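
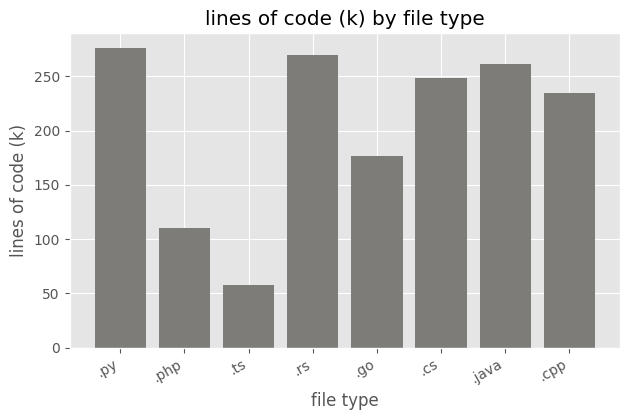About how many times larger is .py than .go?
≈ 1.57×

.py ≈ 275, .go ≈ 175; 275/175 ≈ 1.57.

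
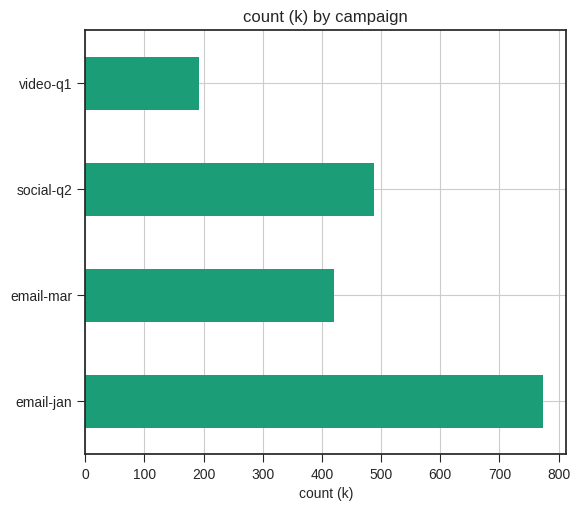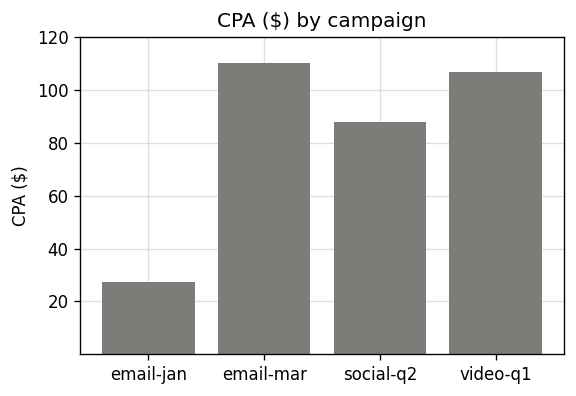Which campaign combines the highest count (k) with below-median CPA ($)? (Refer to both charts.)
email-jan

Chart 2 median CPA ($) ≈ 100; below-median campaigns: email-jan, social-q2. Among those, email-jan has the highest count (k) (≈ 800).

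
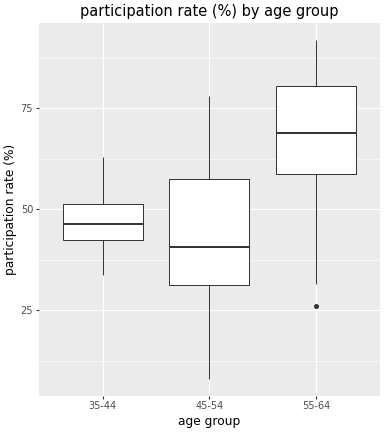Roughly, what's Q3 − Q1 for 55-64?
≈ 20

Q3 ≈ 80, Q1 ≈ 60; IQR ≈ 20.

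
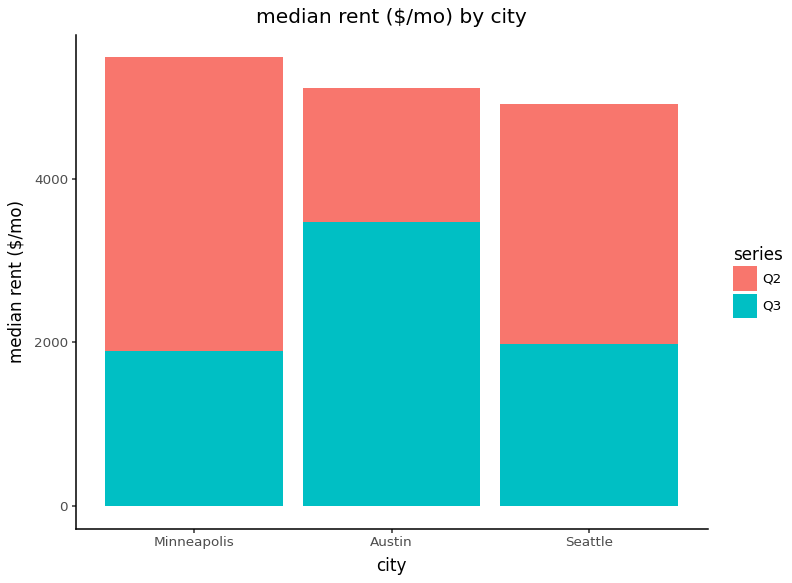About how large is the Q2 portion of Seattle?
≈ 3000

Q2 top ≈ 5000, bottom ≈ 2000; segment ≈ 3000.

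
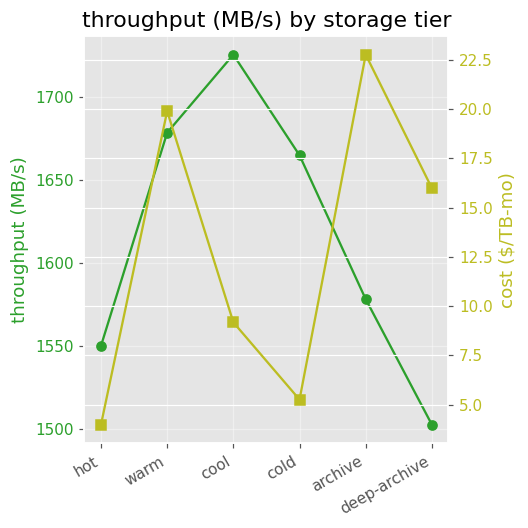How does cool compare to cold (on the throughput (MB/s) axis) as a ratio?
≈ 1.04×

cool ≈ 1720, cold ≈ 1660; 1720/1660 ≈ 1.04.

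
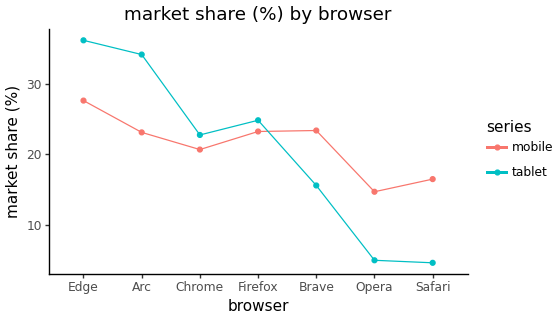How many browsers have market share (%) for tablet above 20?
Above 20: Edge, Arc, Chrome, Firefox.

4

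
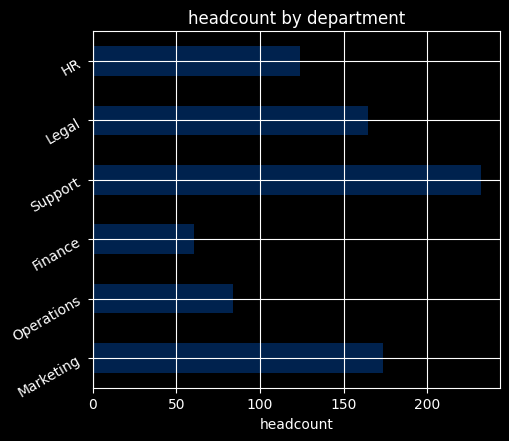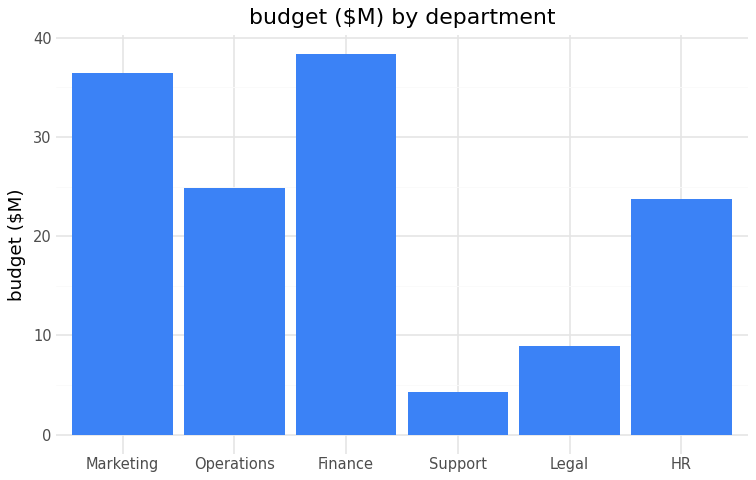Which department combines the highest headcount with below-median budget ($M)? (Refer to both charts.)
Chart 2 median budget ($M) ≈ 25; below-median departments: Support, Legal, HR. Among those, Support has the highest headcount (≈ 225).

Support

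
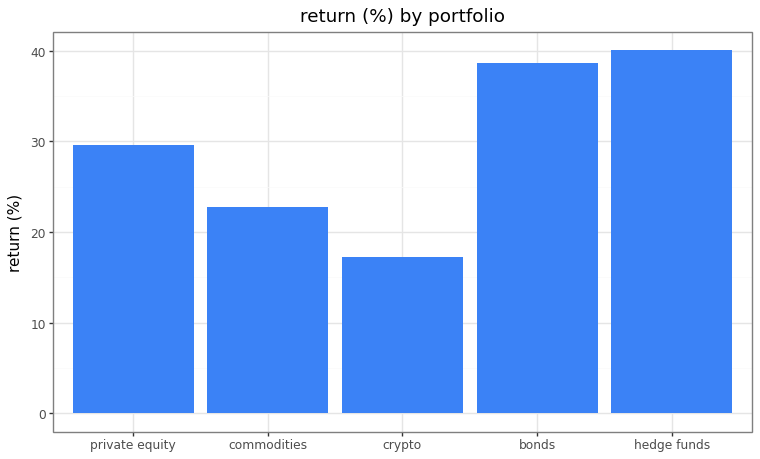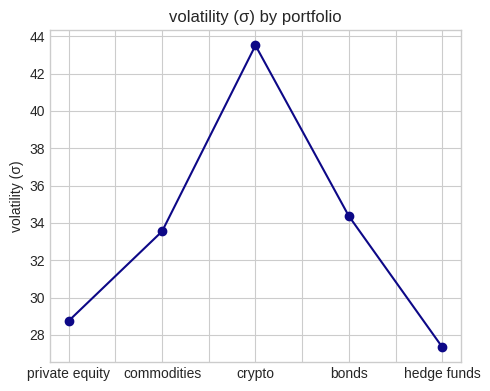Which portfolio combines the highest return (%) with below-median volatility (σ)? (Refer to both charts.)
Chart 2 median volatility (σ) ≈ 35; below-median portfolios: private equity, hedge funds. Among those, hedge funds has the highest return (%) (≈ 40).

hedge funds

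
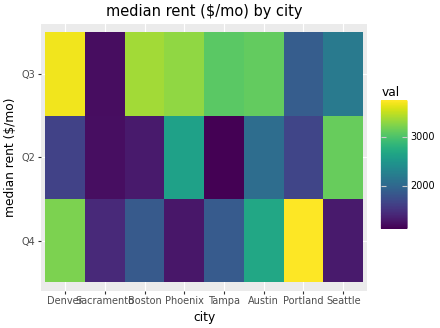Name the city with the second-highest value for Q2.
Phoenix

Top 3 for Q2: Seattle ≈ 3000, Phoenix ≈ 2500, Austin ≈ 2000.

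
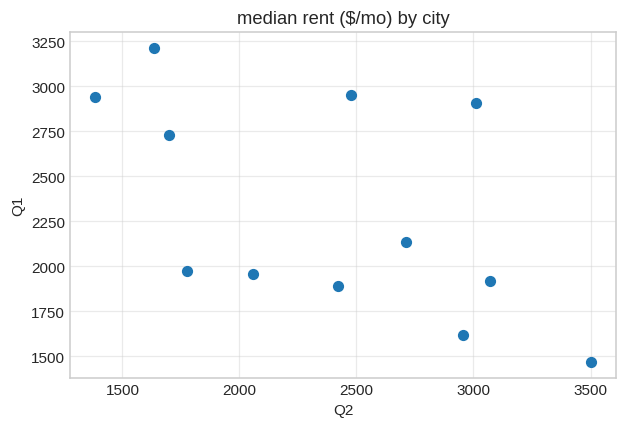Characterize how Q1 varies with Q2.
negative, moderate

Points are negatively correlated; moderate (|r| ≈ 0.6).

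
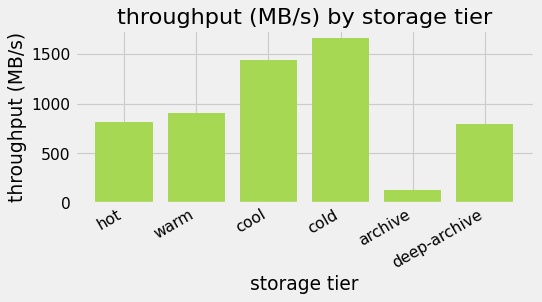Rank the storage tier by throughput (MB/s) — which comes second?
cool

Top 3: cold ≈ 1600, cool ≈ 1400, warm ≈ 1000.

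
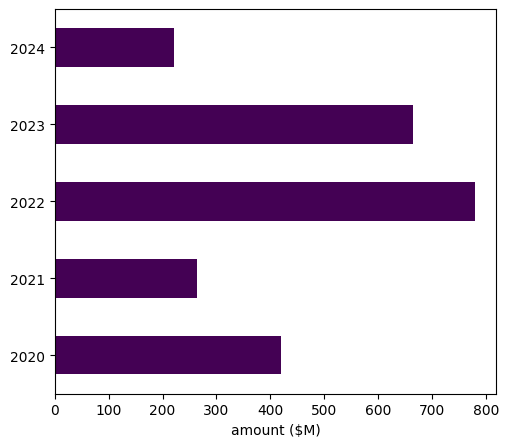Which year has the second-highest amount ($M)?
Top 3: 2022 ≈ 800, 2023 ≈ 700, 2020 ≈ 400.

2023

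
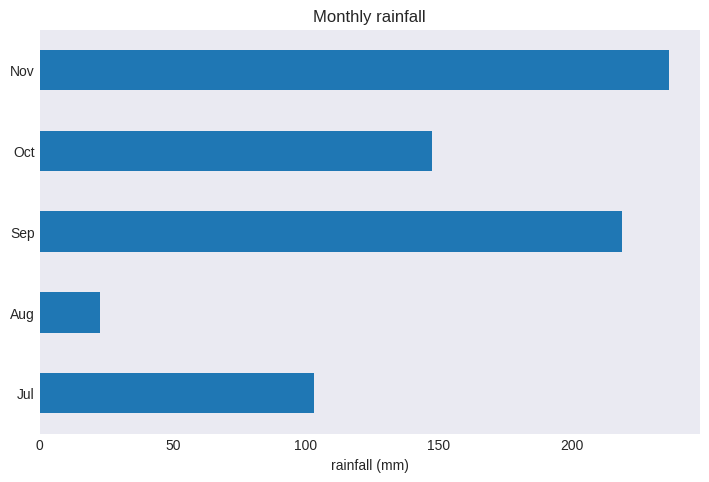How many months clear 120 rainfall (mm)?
3

Above 120: Sep, Oct, Nov.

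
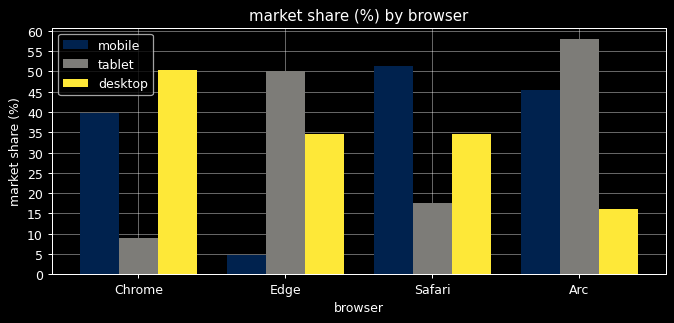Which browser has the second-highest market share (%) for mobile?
Top 3 for mobile: Safari ≈ 50, Arc ≈ 45, Chrome ≈ 40.

Arc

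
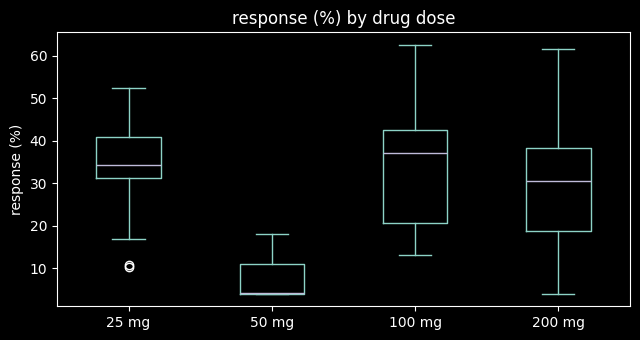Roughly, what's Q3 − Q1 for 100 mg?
Q3 ≈ 45, Q1 ≈ 20; IQR ≈ 25.

≈ 25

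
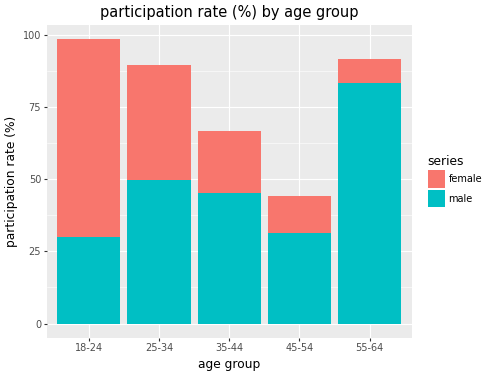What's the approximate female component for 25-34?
≈ 40

female top ≈ 90, bottom ≈ 50; segment ≈ 40.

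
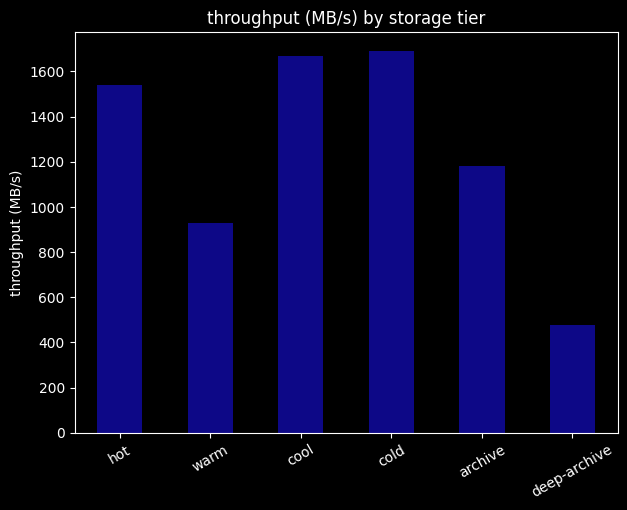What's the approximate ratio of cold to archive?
≈ 1.33×

cold ≈ 1600, archive ≈ 1200; 1600/1200 ≈ 1.33.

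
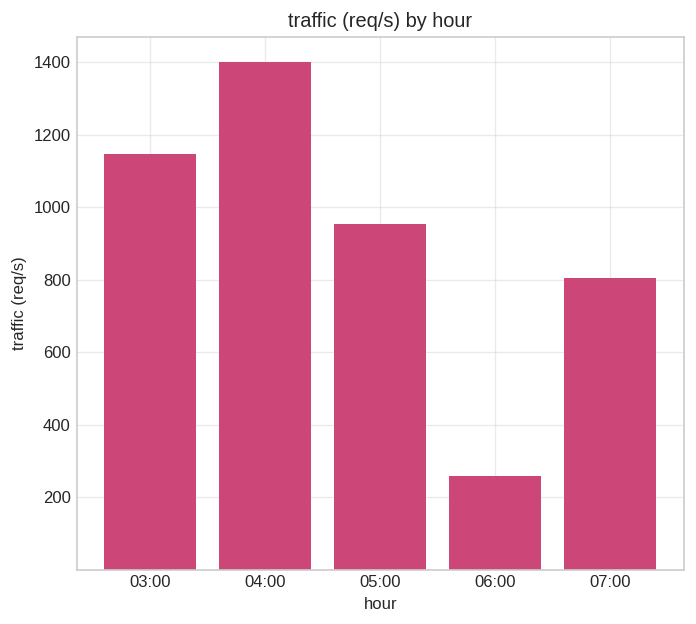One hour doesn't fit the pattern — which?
06:00 ≈ 200; the rest sit between ≈ 800 and ≈ 1400.

06:00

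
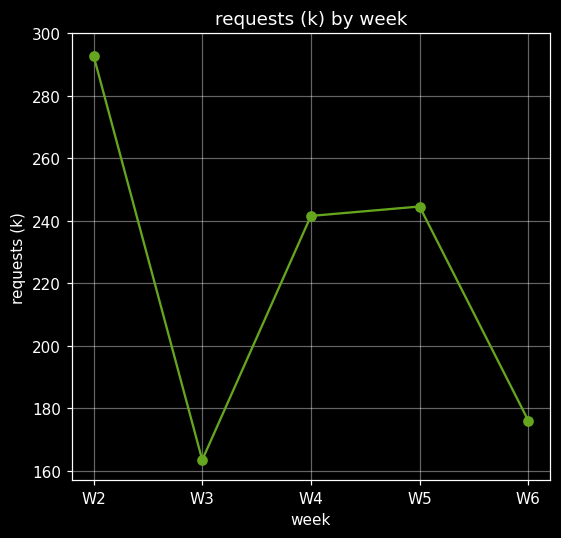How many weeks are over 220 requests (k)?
Above 220: W2, W4, W5.

3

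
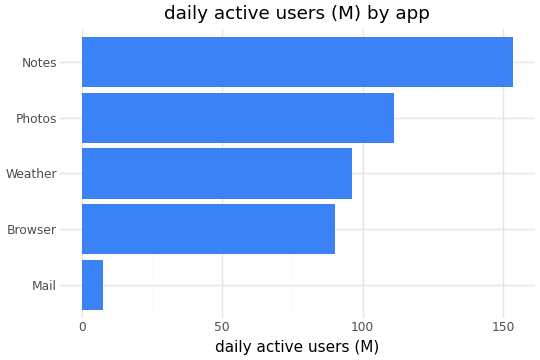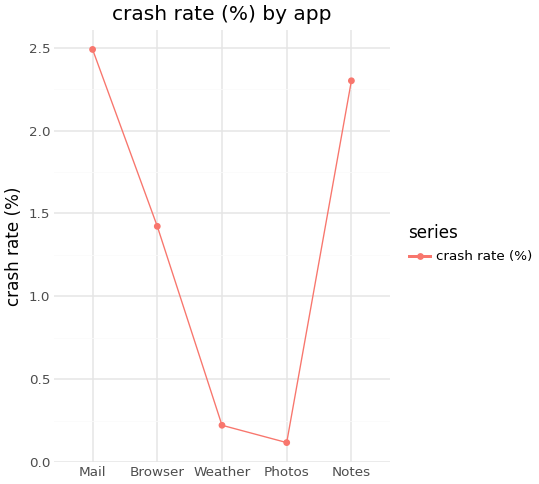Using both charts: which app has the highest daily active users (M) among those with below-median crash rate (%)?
Chart 2 median crash rate (%) ≈ 1.5; below-median apps: Weather, Photos. Among those, Photos has the highest daily active users (M) (≈ 120).

Photos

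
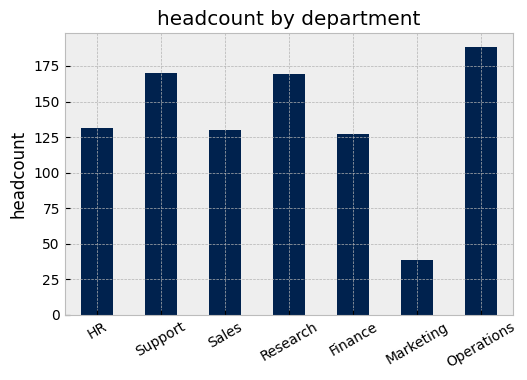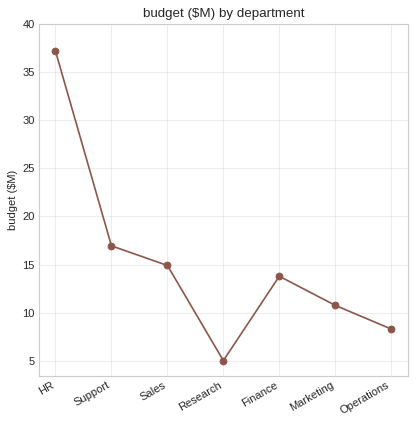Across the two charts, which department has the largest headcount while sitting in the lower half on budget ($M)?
Chart 2 median budget ($M) ≈ 15; below-median departments: Research, Marketing, Operations. Among those, Operations has the highest headcount (≈ 180).

Operations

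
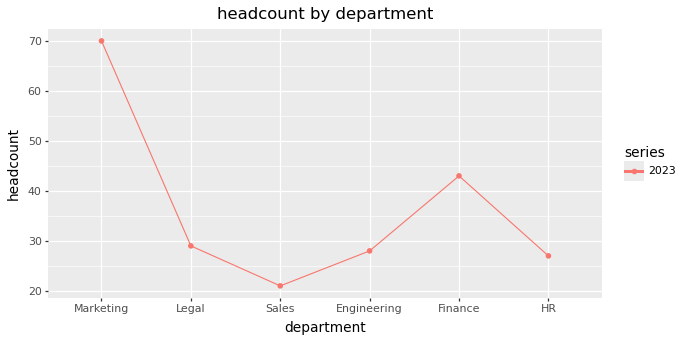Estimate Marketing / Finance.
≈ 1.56×

Marketing ≈ 70, Finance ≈ 45; 70/45 ≈ 1.56.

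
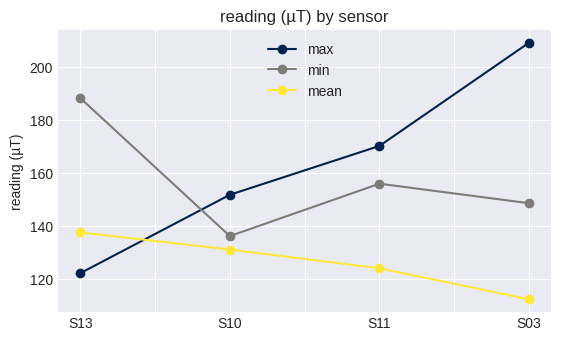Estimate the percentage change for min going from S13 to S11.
S13 ≈ 190, S11 ≈ 160; (160 − 190) / 190 ≈ -15.8%.

≈ -15.8%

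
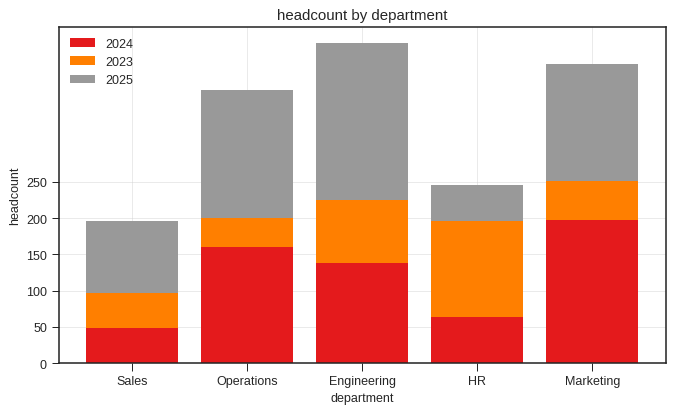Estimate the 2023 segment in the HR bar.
≈ 150

2023 top ≈ 200, bottom ≈ 50; segment ≈ 150.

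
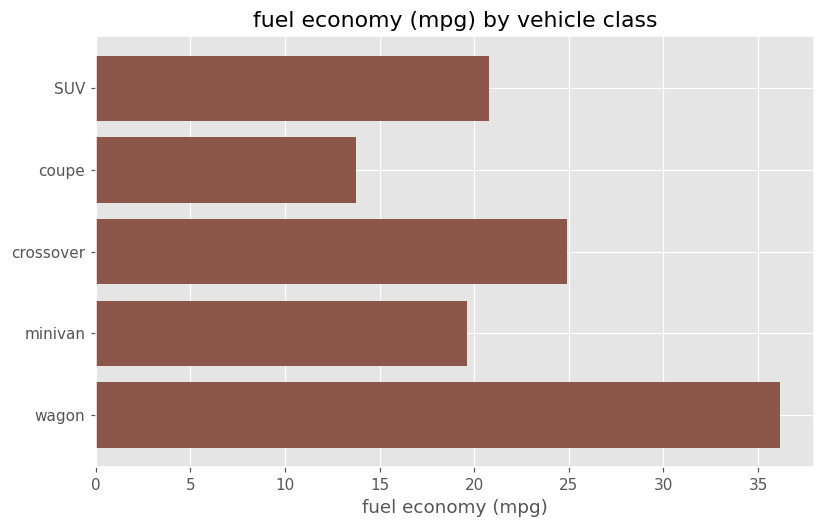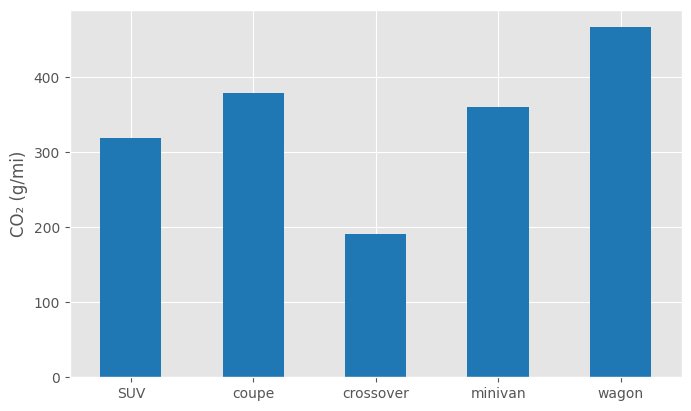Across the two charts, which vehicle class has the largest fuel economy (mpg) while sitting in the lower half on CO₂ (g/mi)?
crossover

Chart 2 median CO₂ (g/mi) ≈ 350; below-median vehicle classes: SUV, crossover. Among those, crossover has the highest fuel economy (mpg) (≈ 25).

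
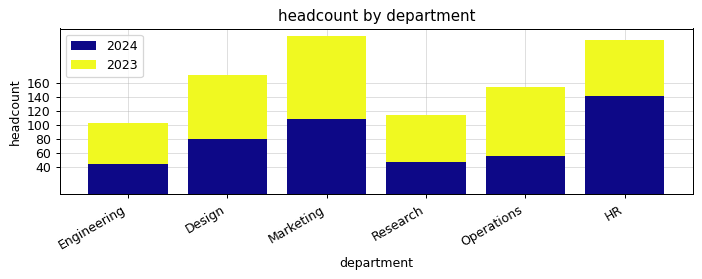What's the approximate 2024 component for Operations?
2024 top ≈ 60, bottom ≈ 0; segment ≈ 60.

≈ 60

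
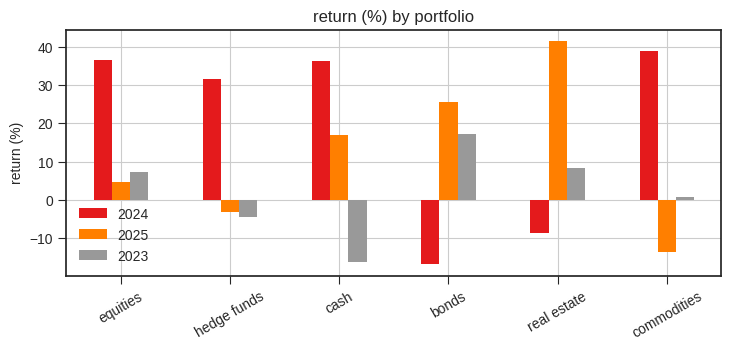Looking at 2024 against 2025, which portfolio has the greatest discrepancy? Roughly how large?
commodities: 2024 ≈ 40, 2025 ≈ -15 → gap ≈ 55. Next-largest (real estate) is only ≈ 50.

commodities, ≈ 55 %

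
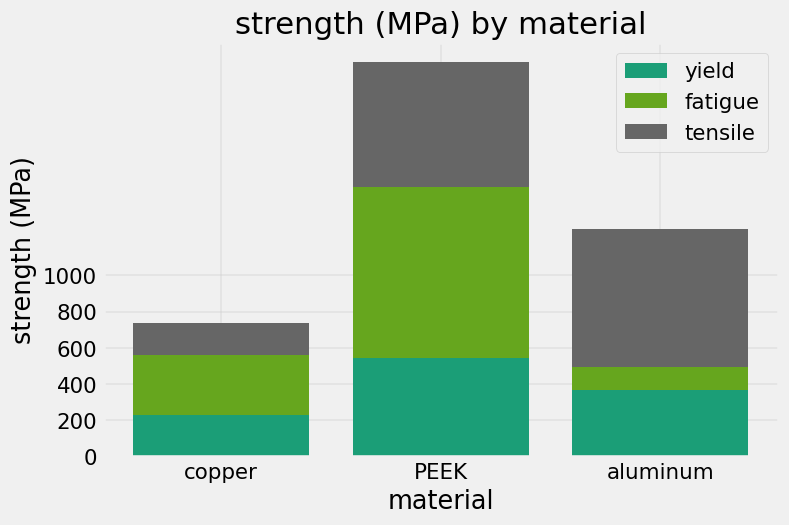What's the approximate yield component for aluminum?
yield top ≈ 400, bottom ≈ 0; segment ≈ 400.

≈ 400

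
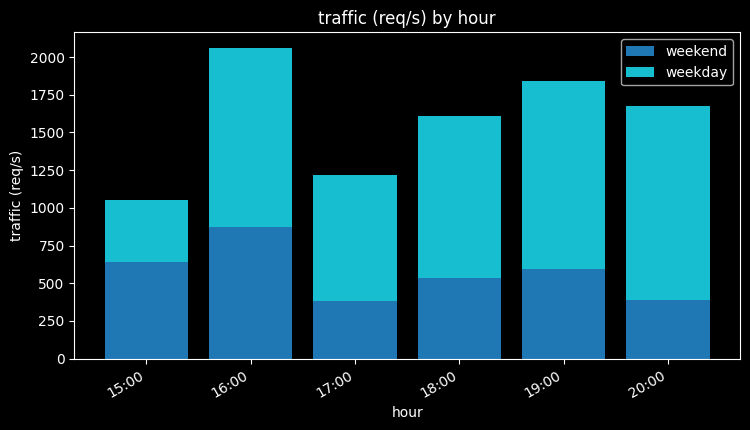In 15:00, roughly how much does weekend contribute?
≈ 600

weekend top ≈ 600, bottom ≈ 0; segment ≈ 600.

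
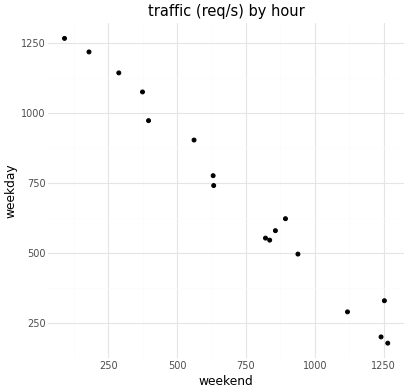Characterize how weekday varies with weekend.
Points are negatively correlated; strong (|r| ≈ 1.0).

negative, strong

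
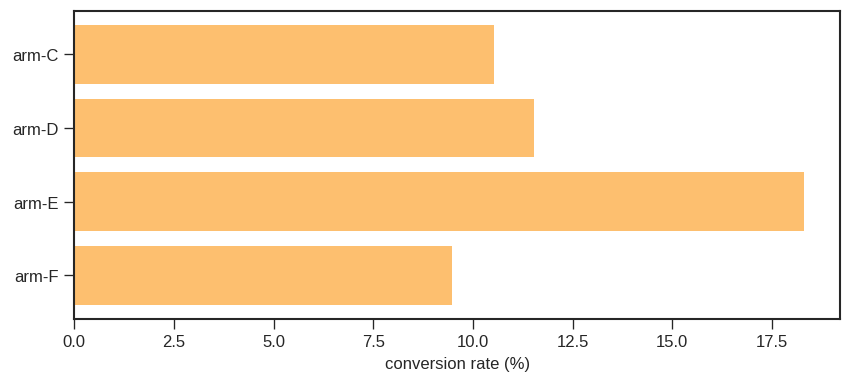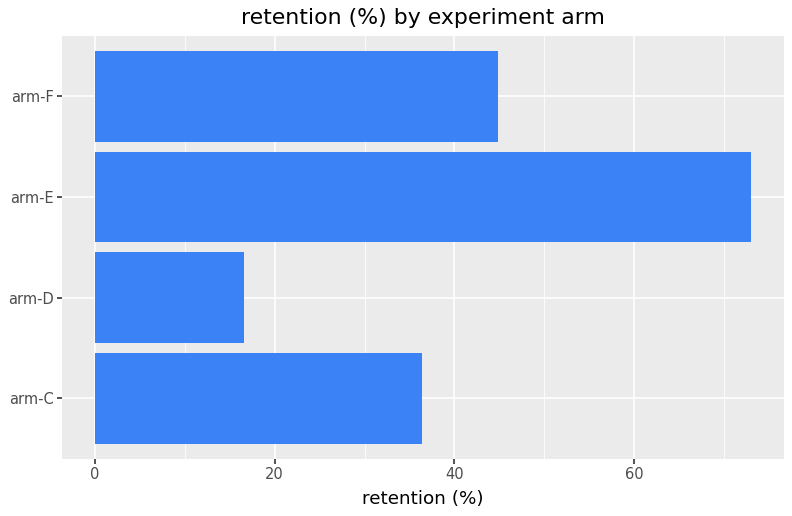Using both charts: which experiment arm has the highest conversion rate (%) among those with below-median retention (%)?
Chart 2 median retention (%) ≈ 40; below-median experiment arms: arm-C, arm-D. Among those, arm-D has the highest conversion rate (%) (≈ 12).

arm-D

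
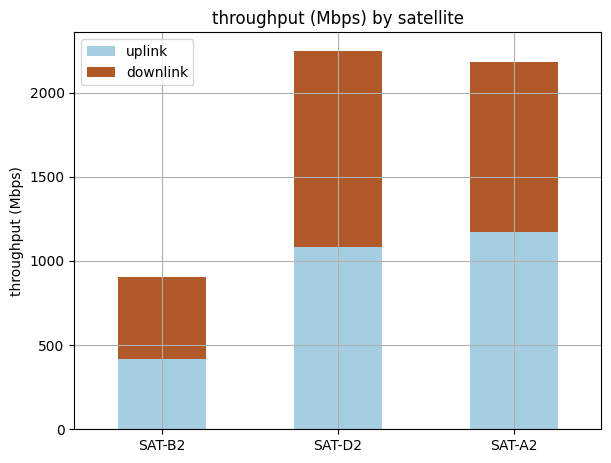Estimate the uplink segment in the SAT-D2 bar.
≈ 1000

uplink top ≈ 1000, bottom ≈ 0; segment ≈ 1000.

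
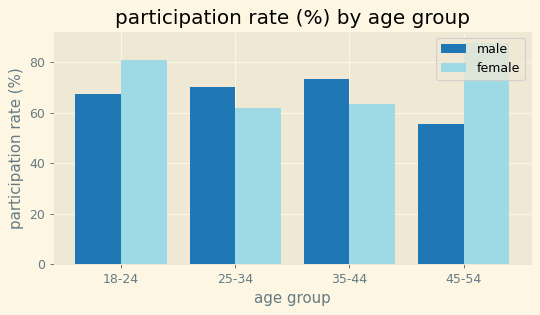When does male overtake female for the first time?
18-24: male ≈ 70 vs female ≈ 80 (not yet); 25-34: male ≈ 70 vs female ≈ 60 (first crossover).

25-34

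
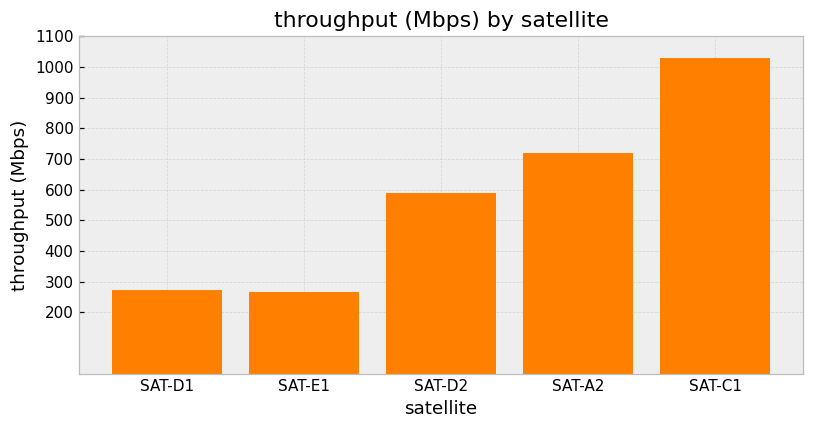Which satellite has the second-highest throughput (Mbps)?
SAT-A2

Top 3: SAT-C1 ≈ 1000, SAT-A2 ≈ 700, SAT-D2 ≈ 600.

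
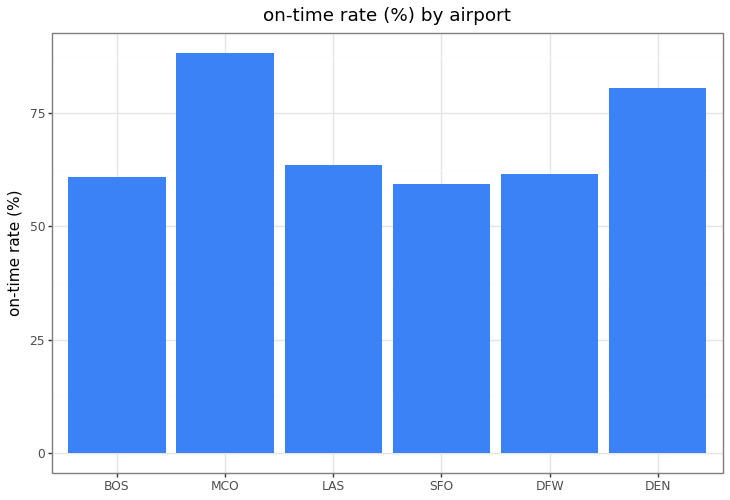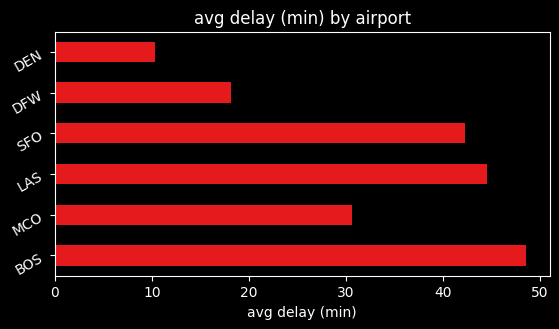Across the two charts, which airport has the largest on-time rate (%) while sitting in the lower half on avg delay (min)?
Chart 2 median avg delay (min) ≈ 35; below-median airports: MCO, DFW, DEN. Among those, MCO has the highest on-time rate (%) (≈ 90).

MCO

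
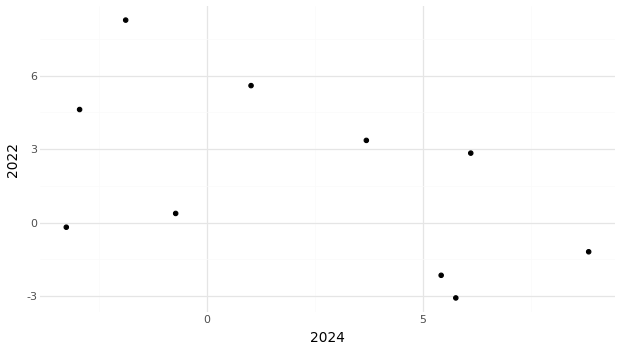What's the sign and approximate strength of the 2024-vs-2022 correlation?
Points are negatively correlated; moderate (|r| ≈ 0.5).

negative, moderate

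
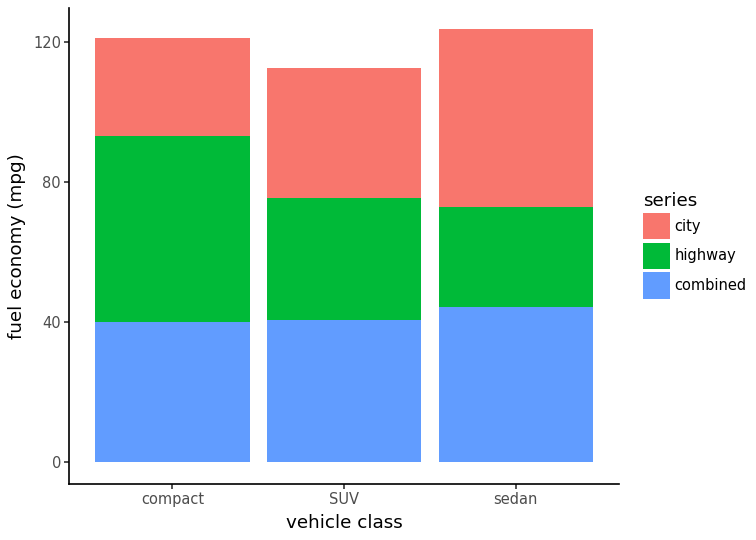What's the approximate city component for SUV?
≈ 40

city top ≈ 120, bottom ≈ 80; segment ≈ 40.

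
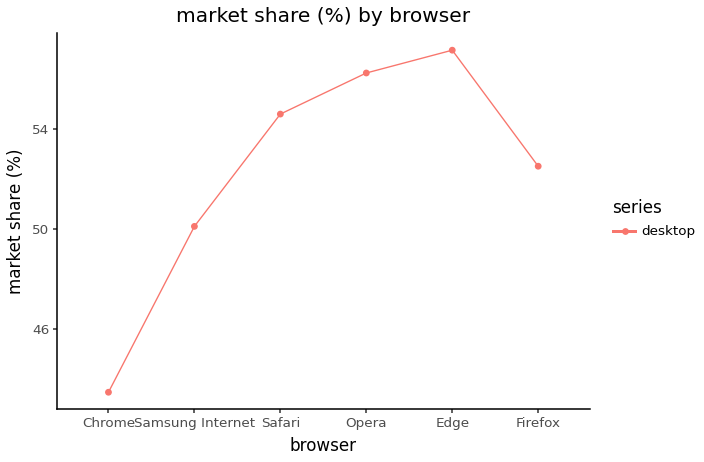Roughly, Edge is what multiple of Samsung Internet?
≈ 1.16×

Edge ≈ 58, Samsung Internet ≈ 50; 58/50 ≈ 1.16.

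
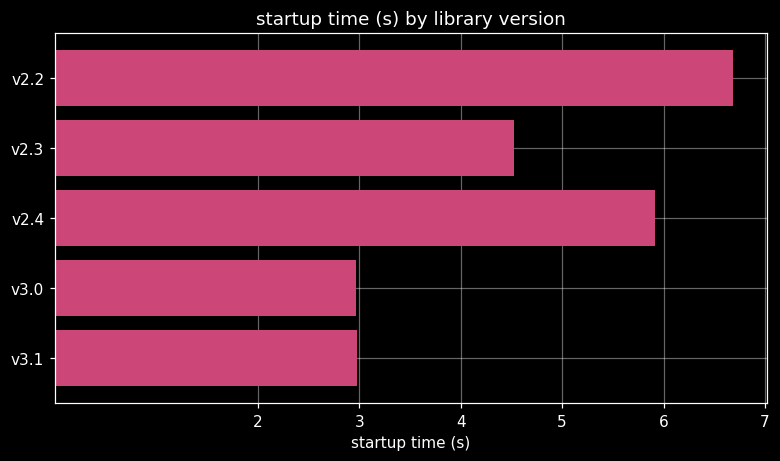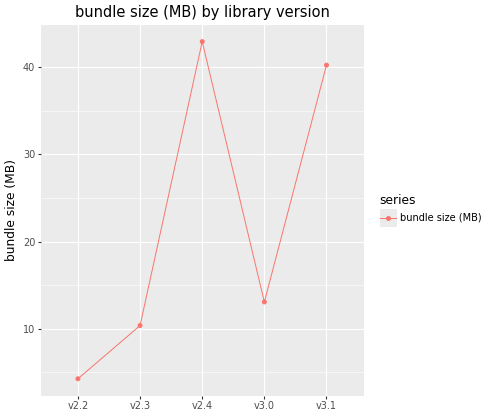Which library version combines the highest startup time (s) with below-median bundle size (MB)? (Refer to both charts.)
v2.2

Chart 2 median bundle size (MB) ≈ 15; below-median library versions: v2.2, v2.3. Among those, v2.2 has the highest startup time (s) (≈ 7).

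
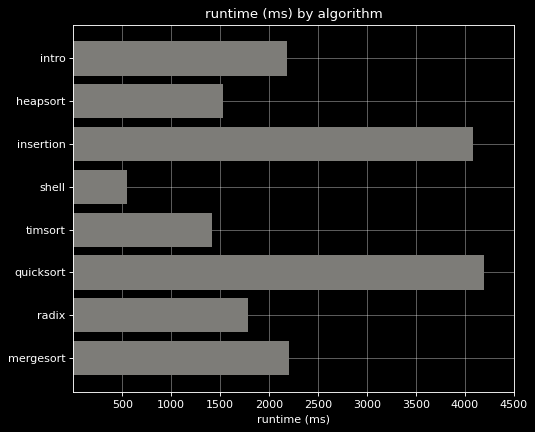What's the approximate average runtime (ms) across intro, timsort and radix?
≈ 1833

(2000 + 1500 + 2000) / 3 ≈ 1833.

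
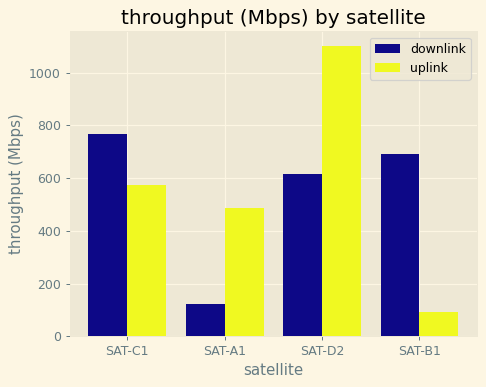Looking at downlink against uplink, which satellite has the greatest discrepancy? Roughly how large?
SAT-B1: downlink ≈ 700, uplink ≈ 100 → gap ≈ 600. Next-largest (SAT-D2) is only ≈ 500.

SAT-B1, ≈ 600 Mbps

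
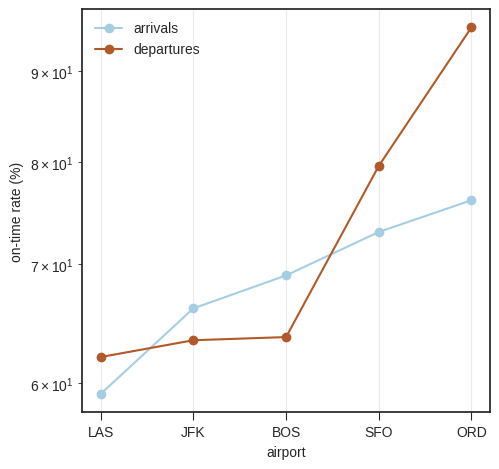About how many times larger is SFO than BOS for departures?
SFO ≈ 80, BOS ≈ 65; 80/65 ≈ 1.23.

≈ 1.23×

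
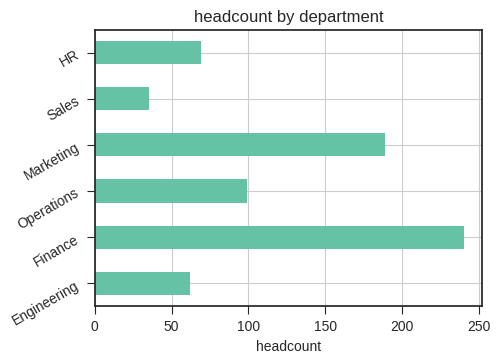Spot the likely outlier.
Finance ≈ 240; the rest sit between ≈ 40 and ≈ 180.

Finance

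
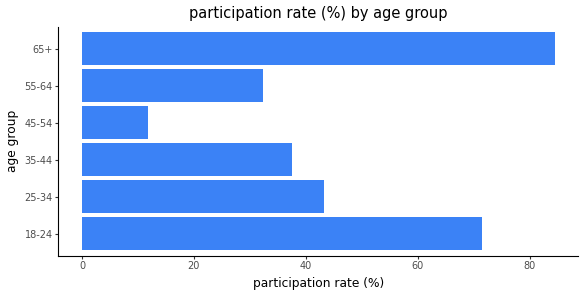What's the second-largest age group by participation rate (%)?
Top 3: 65+ ≈ 80, 18-24 ≈ 70, 25-34 ≈ 40.

18-24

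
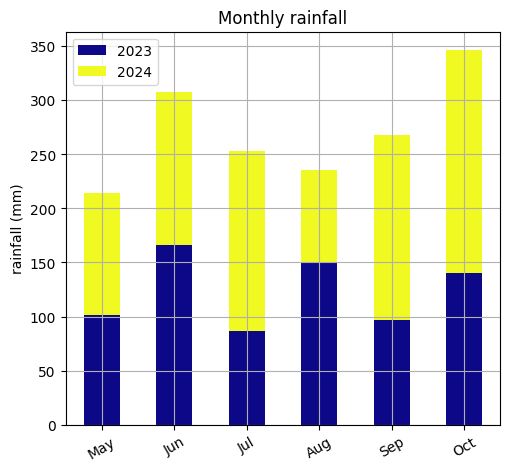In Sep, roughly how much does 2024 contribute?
≈ 150

2024 top ≈ 250, bottom ≈ 100; segment ≈ 150.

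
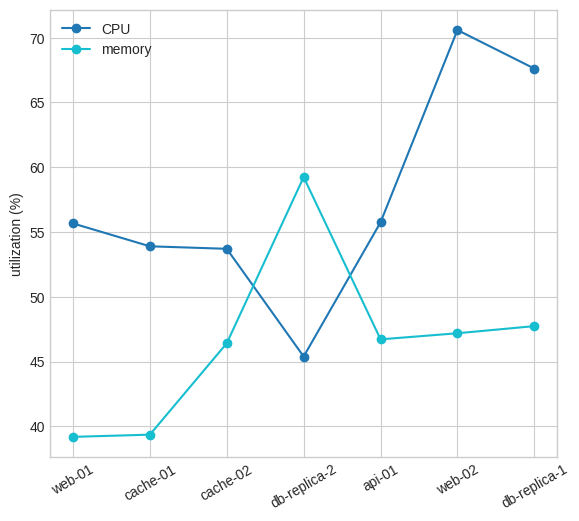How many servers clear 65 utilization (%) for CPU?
2

Above 65: web-02, db-replica-1.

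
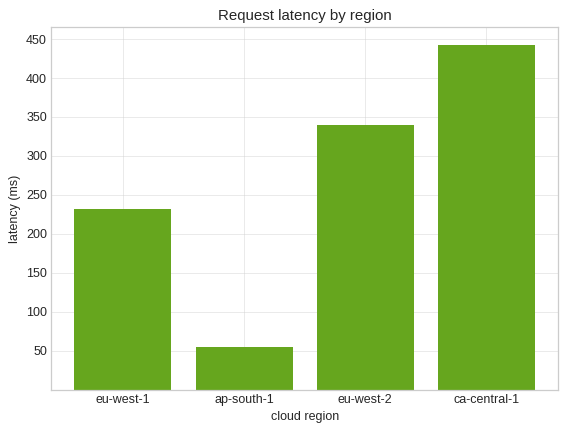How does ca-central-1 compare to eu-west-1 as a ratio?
≈ 1.8×

ca-central-1 ≈ 450, eu-west-1 ≈ 250; 450/250 ≈ 1.8.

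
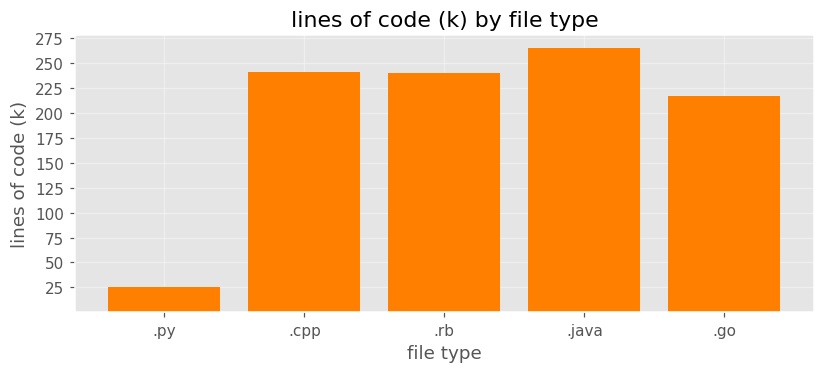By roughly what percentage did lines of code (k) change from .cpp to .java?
.cpp ≈ 250, .java ≈ 275; (275 − 250) / 250 ≈ +10%.

≈ +10%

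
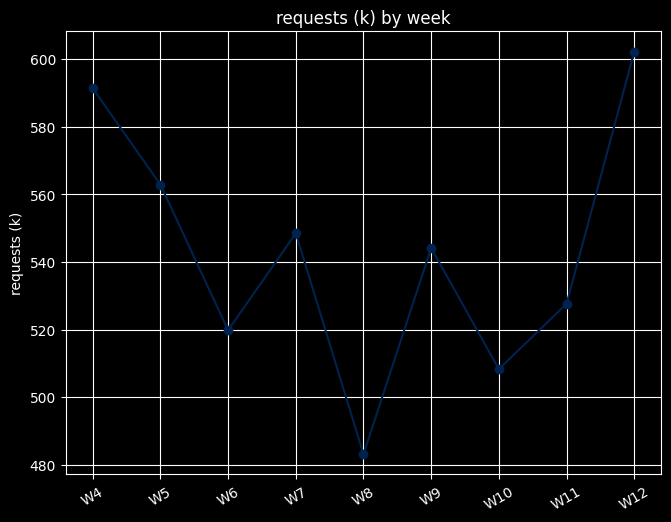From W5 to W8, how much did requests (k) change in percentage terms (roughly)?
W5 ≈ 560, W8 ≈ 480; (480 − 560) / 560 ≈ -14.3%.

≈ -14.3%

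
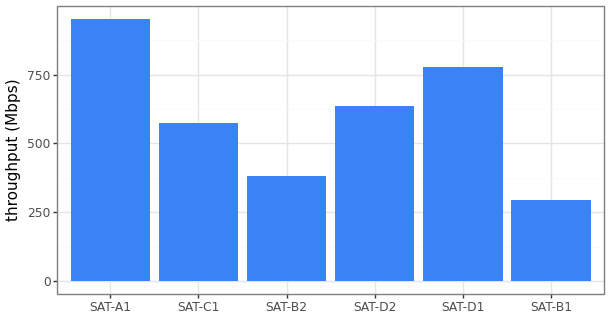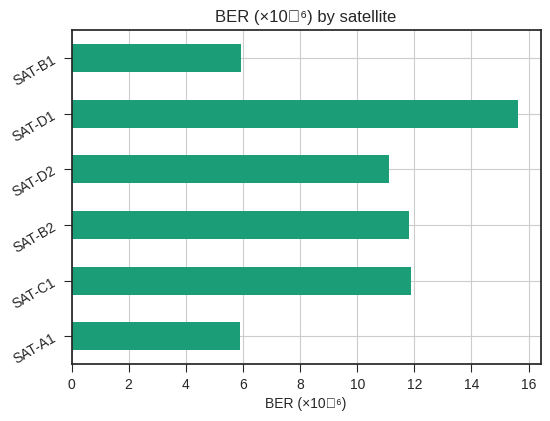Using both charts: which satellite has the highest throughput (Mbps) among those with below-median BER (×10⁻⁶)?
Chart 2 median BER (×10⁻⁶) ≈ 12; below-median satellites: SAT-A1, SAT-D2, SAT-B1. Among those, SAT-A1 has the highest throughput (Mbps) (≈ 1000).

SAT-A1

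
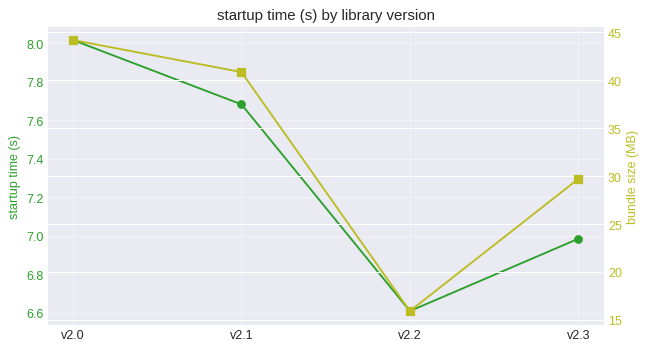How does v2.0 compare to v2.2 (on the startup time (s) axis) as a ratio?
v2.0 ≈ 8.0, v2.2 ≈ 6.6; 8.0/6.6 ≈ 1.21.

≈ 1.21×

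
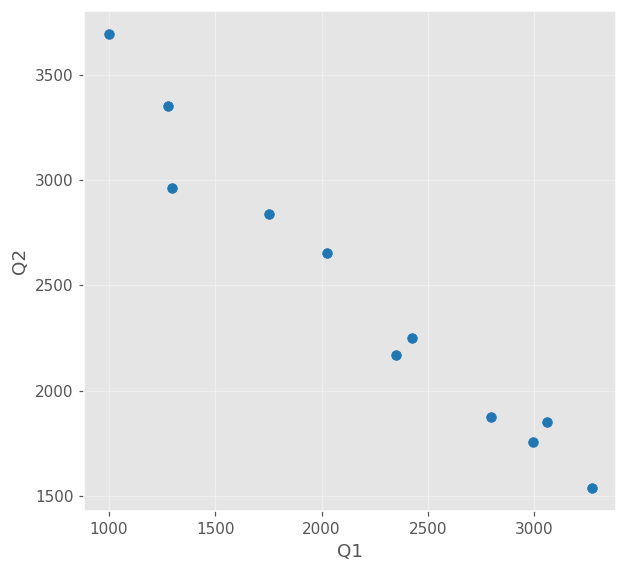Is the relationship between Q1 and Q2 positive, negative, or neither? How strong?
Points are negatively correlated; strong (|r| ≈ 1.0).

negative, strong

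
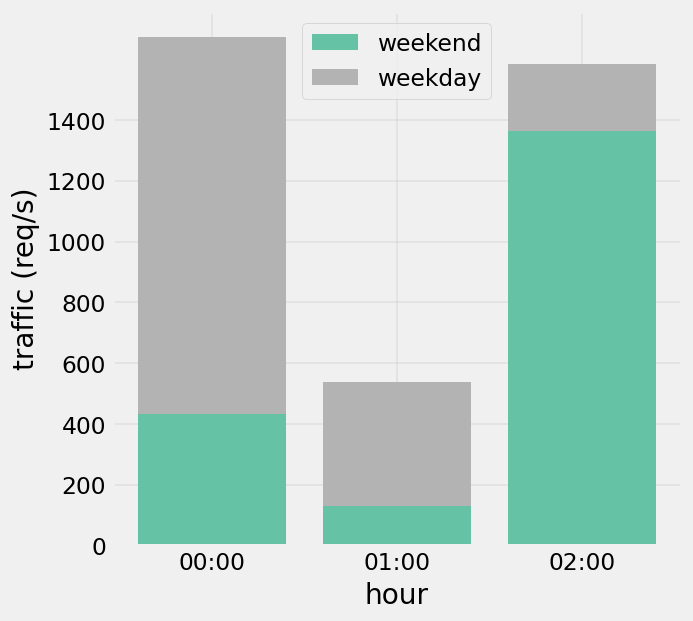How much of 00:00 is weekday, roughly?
weekday top ≈ 1600, bottom ≈ 400; segment ≈ 1200.

≈ 1200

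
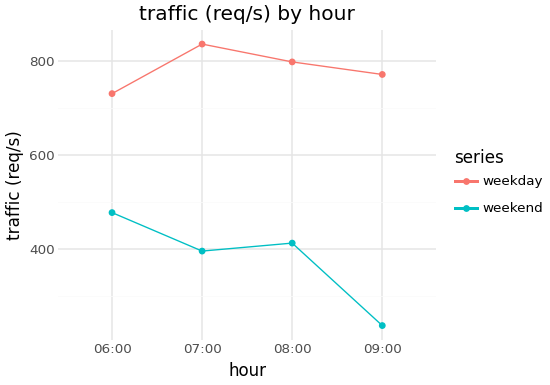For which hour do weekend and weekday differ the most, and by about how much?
09:00, ≈ 500 req/s

09:00: weekend ≈ 250, weekday ≈ 750 → gap ≈ 500. Next-largest (07:00) is only ≈ 450.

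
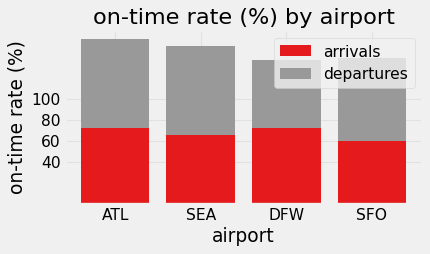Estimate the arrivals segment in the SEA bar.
arrivals top ≈ 60, bottom ≈ 0; segment ≈ 60.

≈ 60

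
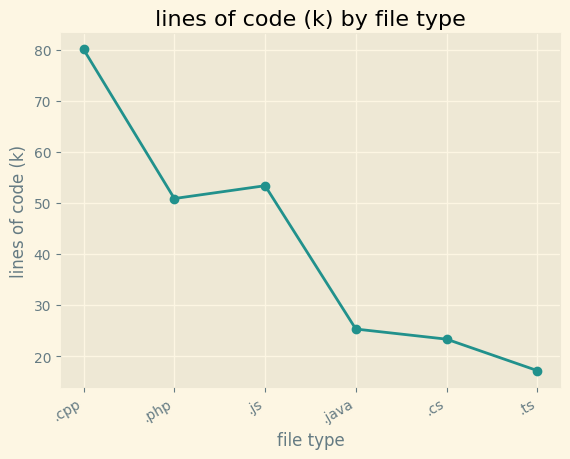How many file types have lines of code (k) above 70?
1

Above 70: .cpp.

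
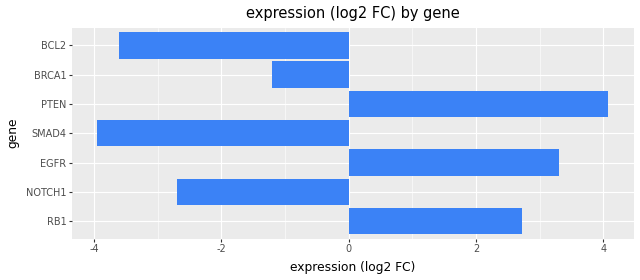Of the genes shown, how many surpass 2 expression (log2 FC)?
3

Above 2: RB1, EGFR, PTEN.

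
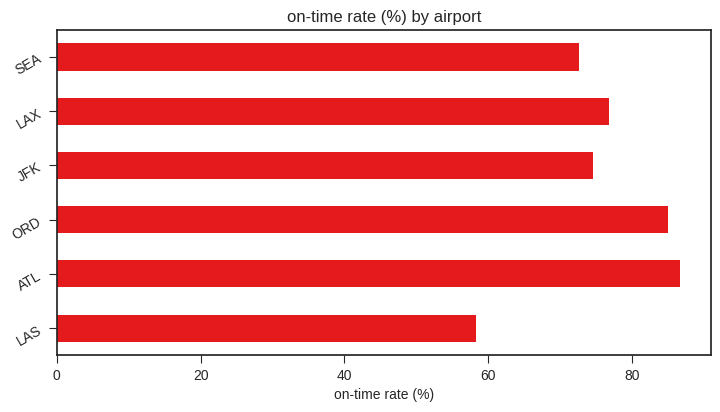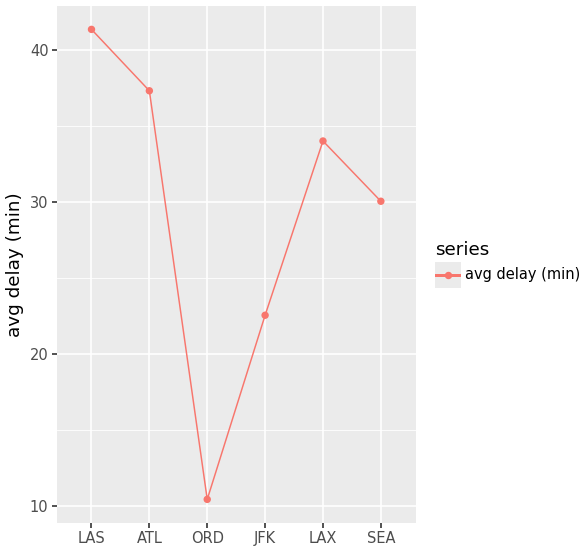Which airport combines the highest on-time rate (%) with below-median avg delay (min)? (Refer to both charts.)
ORD

Chart 2 median avg delay (min) ≈ 30; below-median airports: ORD, JFK, SEA. Among those, ORD has the highest on-time rate (%) (≈ 90).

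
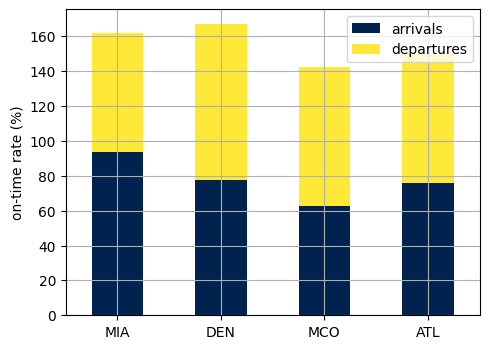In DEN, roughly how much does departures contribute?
≈ 80

departures top ≈ 160, bottom ≈ 80; segment ≈ 80.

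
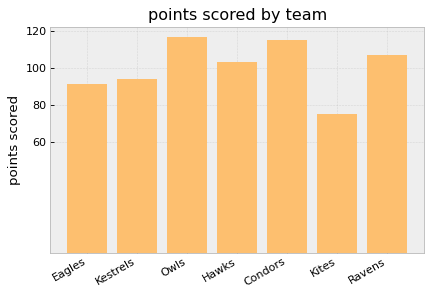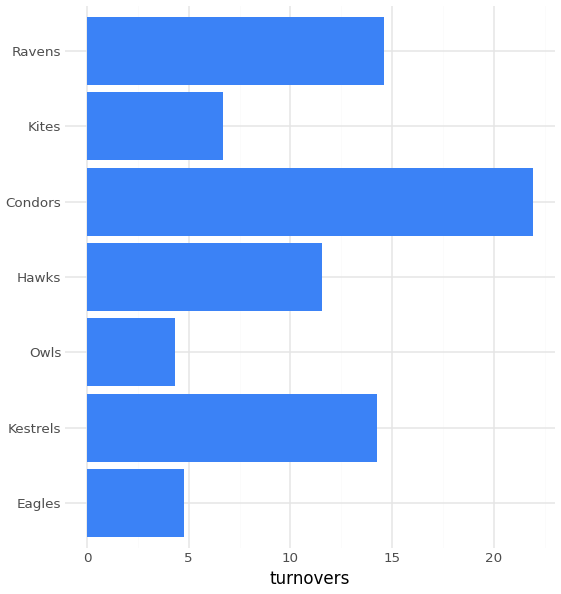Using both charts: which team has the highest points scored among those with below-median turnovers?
Owls

Chart 2 median turnovers ≈ 10; below-median teams: Eagles, Owls, Kites. Among those, Owls has the highest points scored (≈ 120).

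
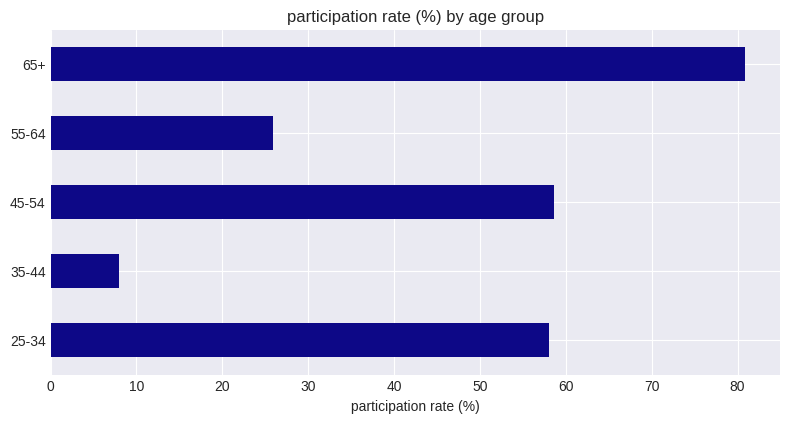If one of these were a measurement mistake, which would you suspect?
35-44

35-44 ≈ 10; the rest sit between ≈ 30 and ≈ 80.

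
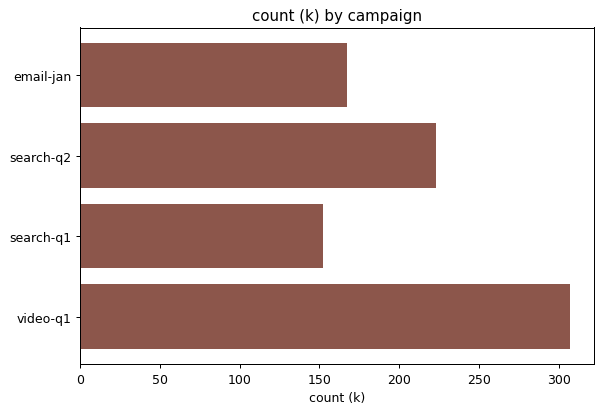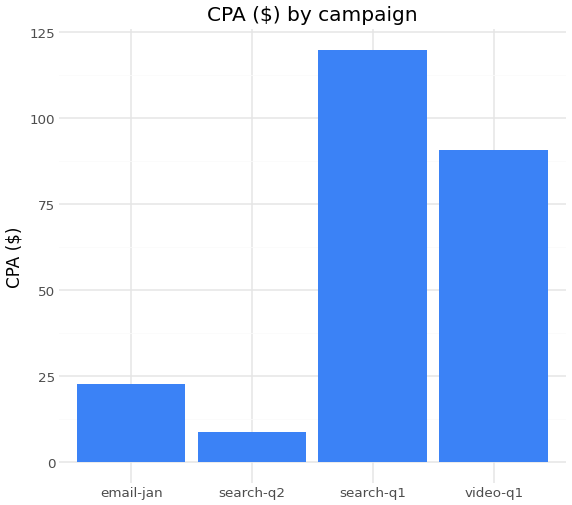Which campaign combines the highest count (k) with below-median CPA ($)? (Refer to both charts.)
Chart 2 median CPA ($) ≈ 60; below-median campaigns: email-jan, search-q2. Among those, search-q2 has the highest count (k) (≈ 200).

search-q2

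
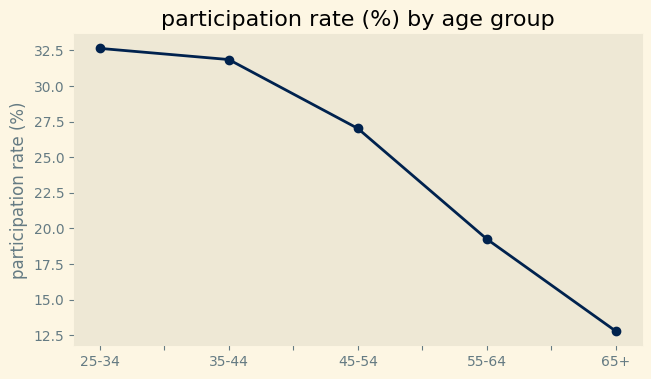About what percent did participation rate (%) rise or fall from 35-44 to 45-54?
35-44 ≈ 32, 45-54 ≈ 28; (28 − 32) / 32 ≈ -12.5%.

≈ -12.5%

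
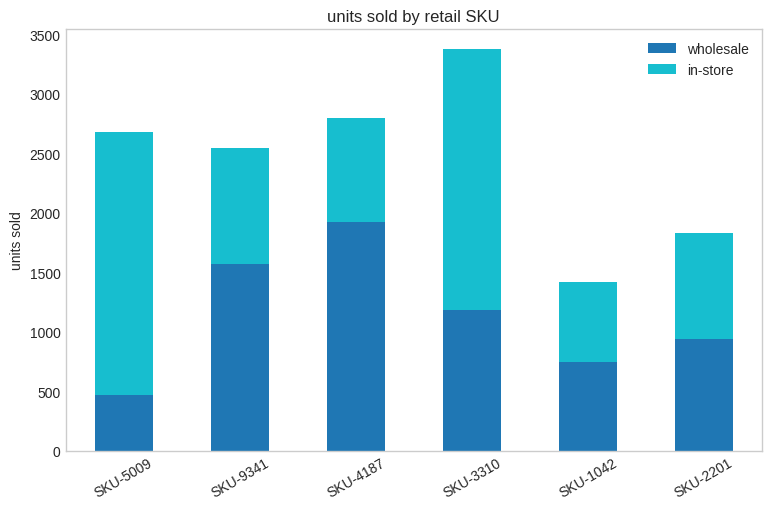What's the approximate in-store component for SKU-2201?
in-store top ≈ 2000, bottom ≈ 1000; segment ≈ 1000.

≈ 1000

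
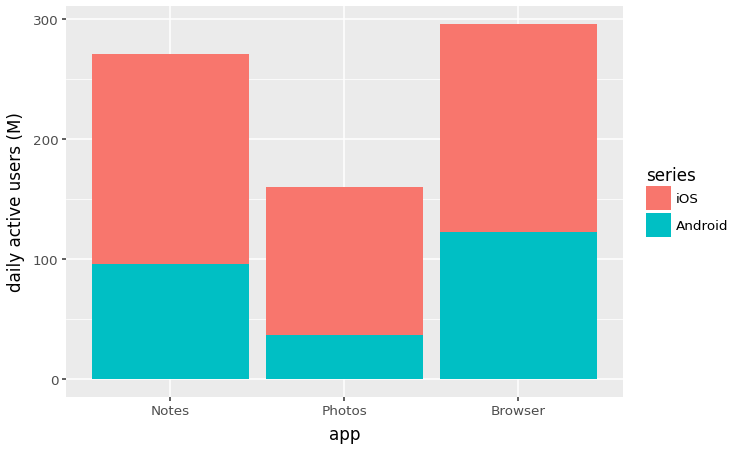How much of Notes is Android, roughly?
≈ 100

Android top ≈ 100, bottom ≈ 0; segment ≈ 100.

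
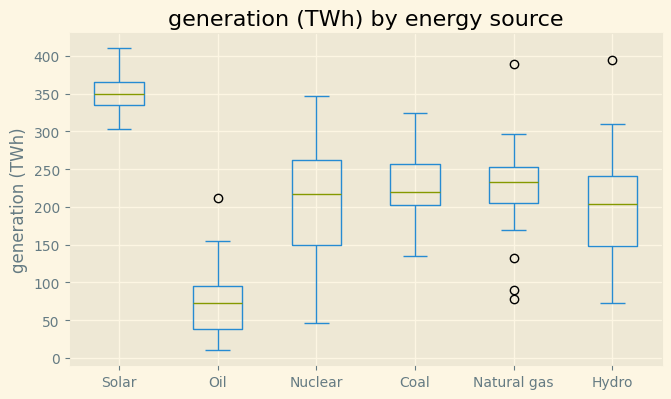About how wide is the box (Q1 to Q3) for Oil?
≈ 50

Q3 ≈ 100, Q1 ≈ 50; IQR ≈ 50.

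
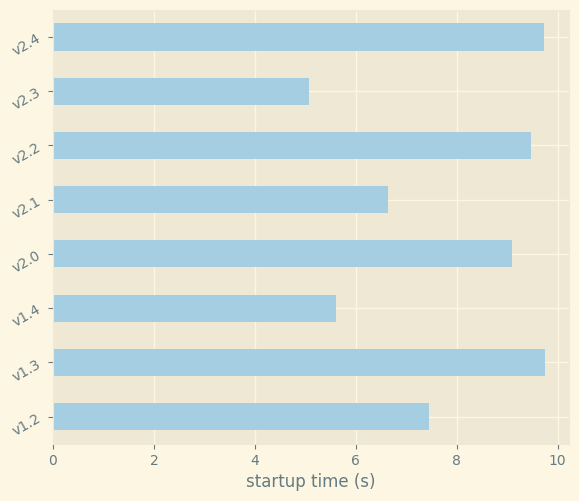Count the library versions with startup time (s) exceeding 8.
4

Above 8: v1.3, v2.0, v2.2, v2.4.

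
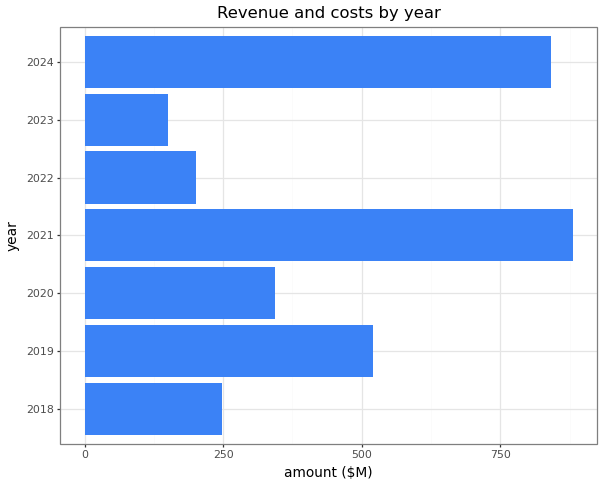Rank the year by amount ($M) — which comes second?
Top 3: 2021 ≈ 900, 2024 ≈ 800, 2019 ≈ 500.

2024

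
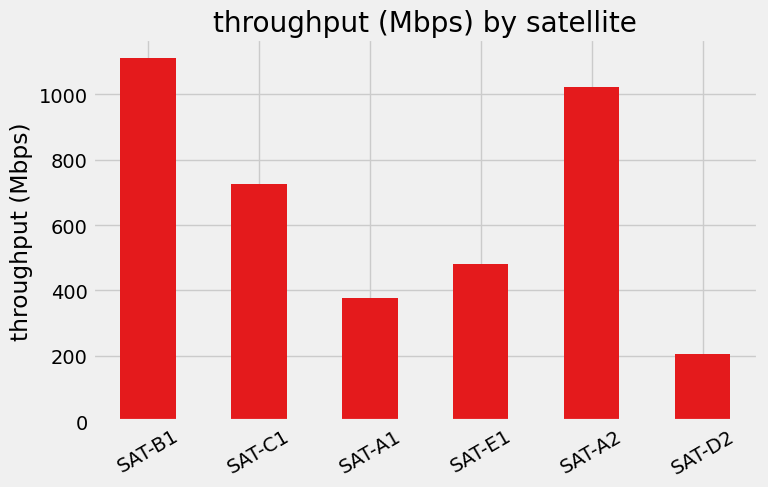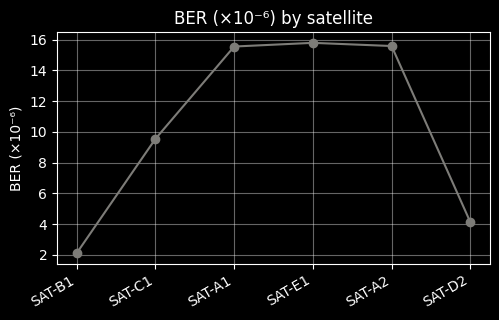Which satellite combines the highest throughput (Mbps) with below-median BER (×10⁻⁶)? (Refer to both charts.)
SAT-B1

Chart 2 median BER (×10⁻⁶) ≈ 12; below-median satellites: SAT-B1, SAT-C1, SAT-D2. Among those, SAT-B1 has the highest throughput (Mbps) (≈ 1200).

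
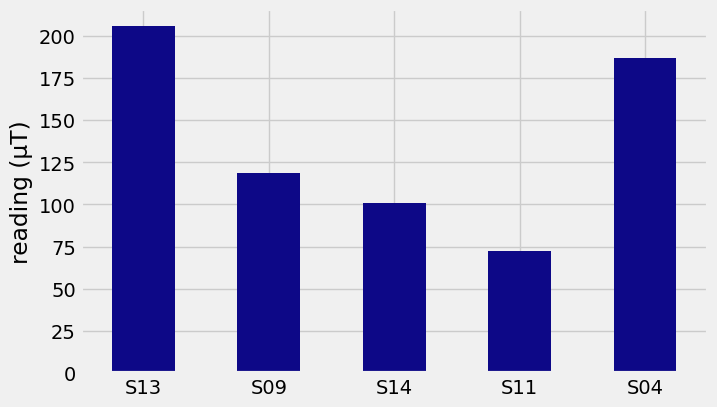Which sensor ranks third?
Top 4: S13 ≈ 200, S04 ≈ 180, S09 ≈ 120, S14 ≈ 100.

S09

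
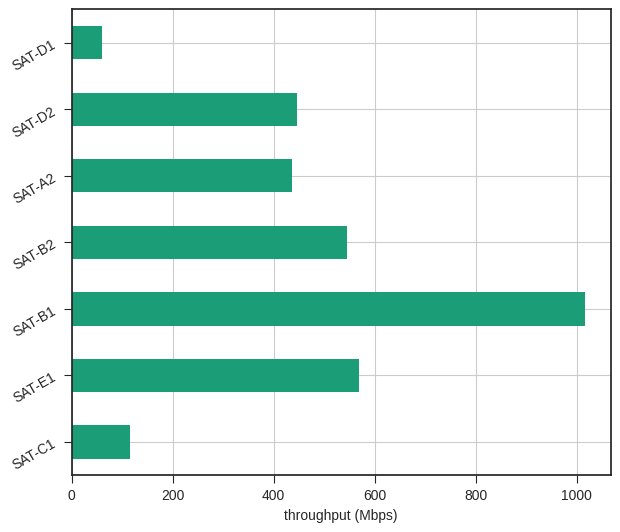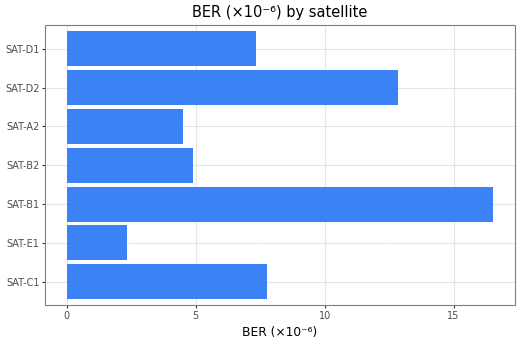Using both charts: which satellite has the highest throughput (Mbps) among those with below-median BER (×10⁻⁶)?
SAT-E1

Chart 2 median BER (×10⁻⁶) ≈ 8; below-median satellites: SAT-E1, SAT-B2, SAT-A2. Among those, SAT-E1 has the highest throughput (Mbps) (≈ 600).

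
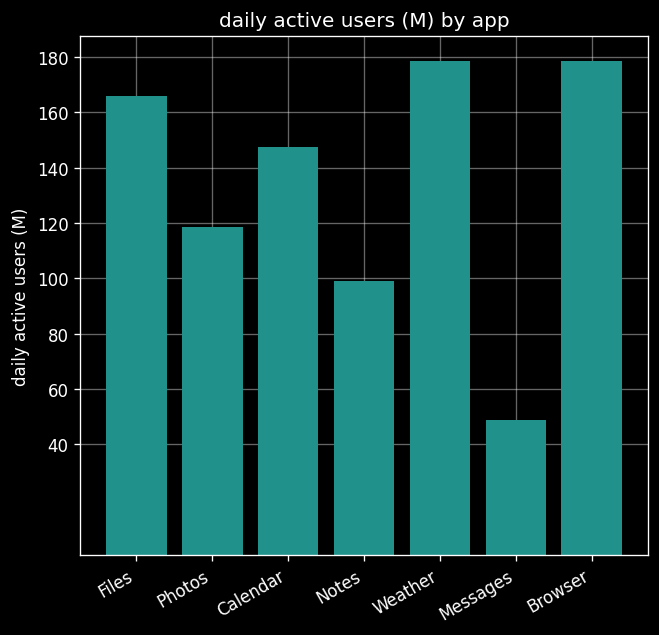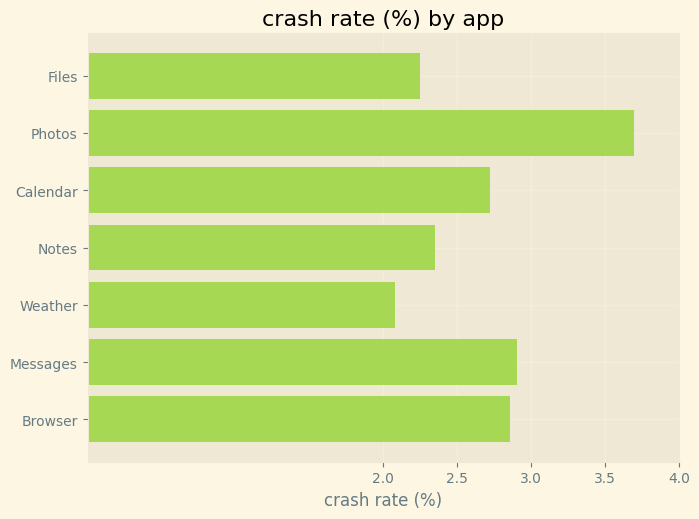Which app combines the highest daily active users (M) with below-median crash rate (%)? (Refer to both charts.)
Weather

Chart 2 median crash rate (%) ≈ 2.5; below-median apps: Files, Notes, Weather. Among those, Weather has the highest daily active users (M) (≈ 180).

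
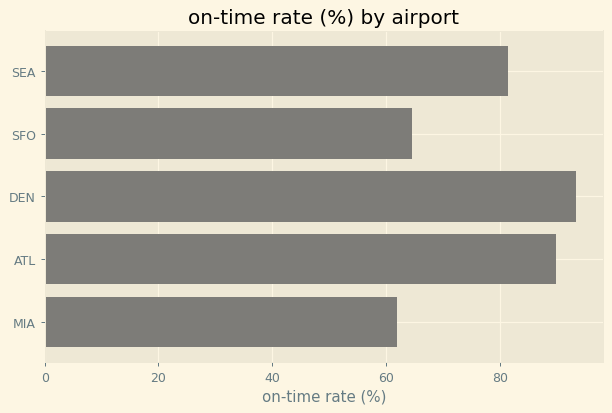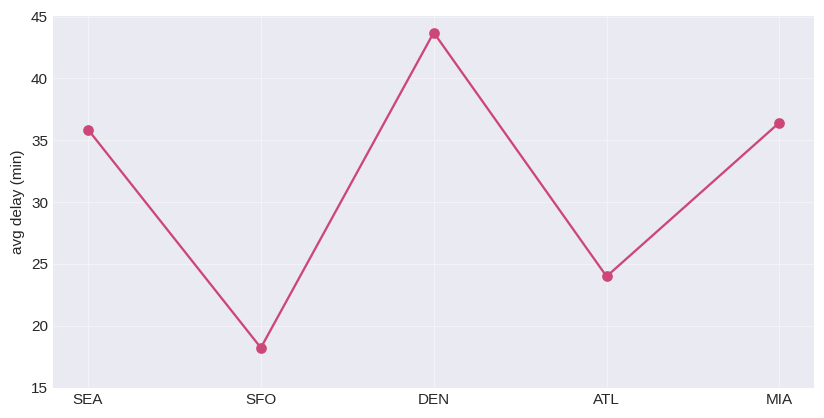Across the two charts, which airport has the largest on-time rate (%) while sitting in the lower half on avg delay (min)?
ATL

Chart 2 median avg delay (min) ≈ 35; below-median airports: SFO, ATL. Among those, ATL has the highest on-time rate (%) (≈ 90).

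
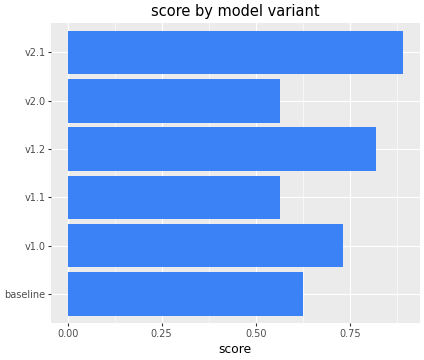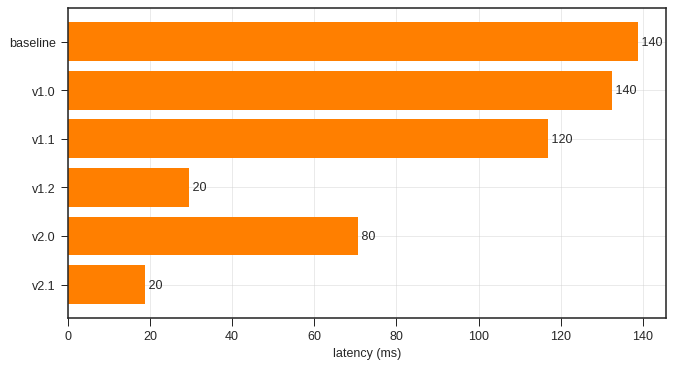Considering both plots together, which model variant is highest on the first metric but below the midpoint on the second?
Chart 2 median latency (ms) ≈ 100; below-median model variants: v1.2, v2.0, v2.1. Among those, v2.1 has the highest score (≈ 0.9).

v2.1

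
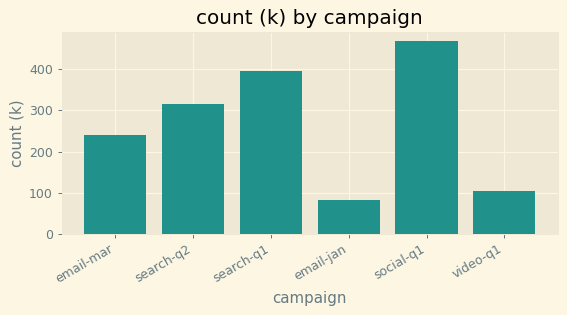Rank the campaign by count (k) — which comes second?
search-q1

Top 3: social-q1 ≈ 450, search-q1 ≈ 400, search-q2 ≈ 300.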